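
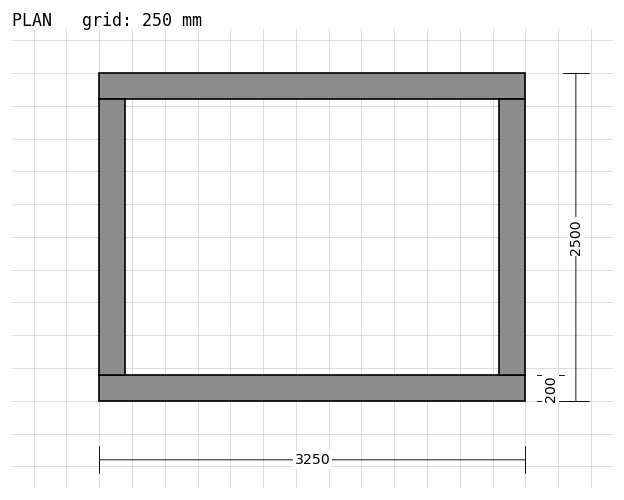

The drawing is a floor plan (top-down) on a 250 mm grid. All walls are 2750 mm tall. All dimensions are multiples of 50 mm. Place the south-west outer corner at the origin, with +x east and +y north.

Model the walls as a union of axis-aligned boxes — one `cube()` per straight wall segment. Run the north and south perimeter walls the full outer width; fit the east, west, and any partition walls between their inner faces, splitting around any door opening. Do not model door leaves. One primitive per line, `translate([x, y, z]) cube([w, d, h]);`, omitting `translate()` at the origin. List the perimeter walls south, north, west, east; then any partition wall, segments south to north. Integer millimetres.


cube([3250, 200, 2750]);
translate([0, 2300, 0]) cube([3250, 200, 2750]);
translate([0, 200, 0]) cube([200, 2100, 2750]);
translate([3050, 200, 0]) cube([200, 2100, 2750]);


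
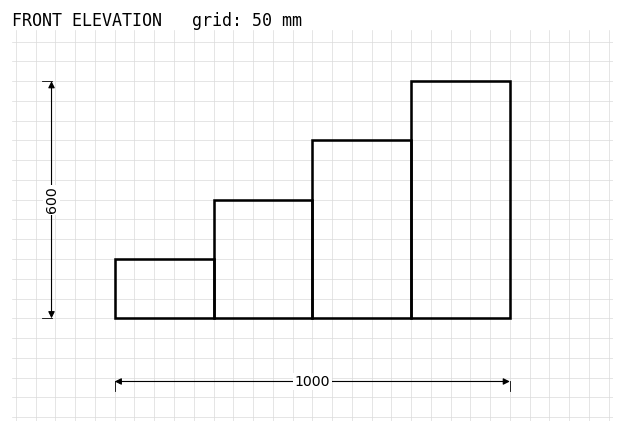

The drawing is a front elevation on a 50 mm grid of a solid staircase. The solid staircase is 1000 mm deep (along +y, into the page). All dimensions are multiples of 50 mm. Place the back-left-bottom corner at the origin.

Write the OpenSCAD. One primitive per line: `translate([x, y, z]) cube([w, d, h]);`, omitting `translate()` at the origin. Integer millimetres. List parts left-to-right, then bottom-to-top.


cube([250, 1000, 150]);
translate([250, 0, 0]) cube([250, 1000, 300]);
translate([500, 0, 0]) cube([250, 1000, 450]);
translate([750, 0, 0]) cube([250, 1000, 600]);


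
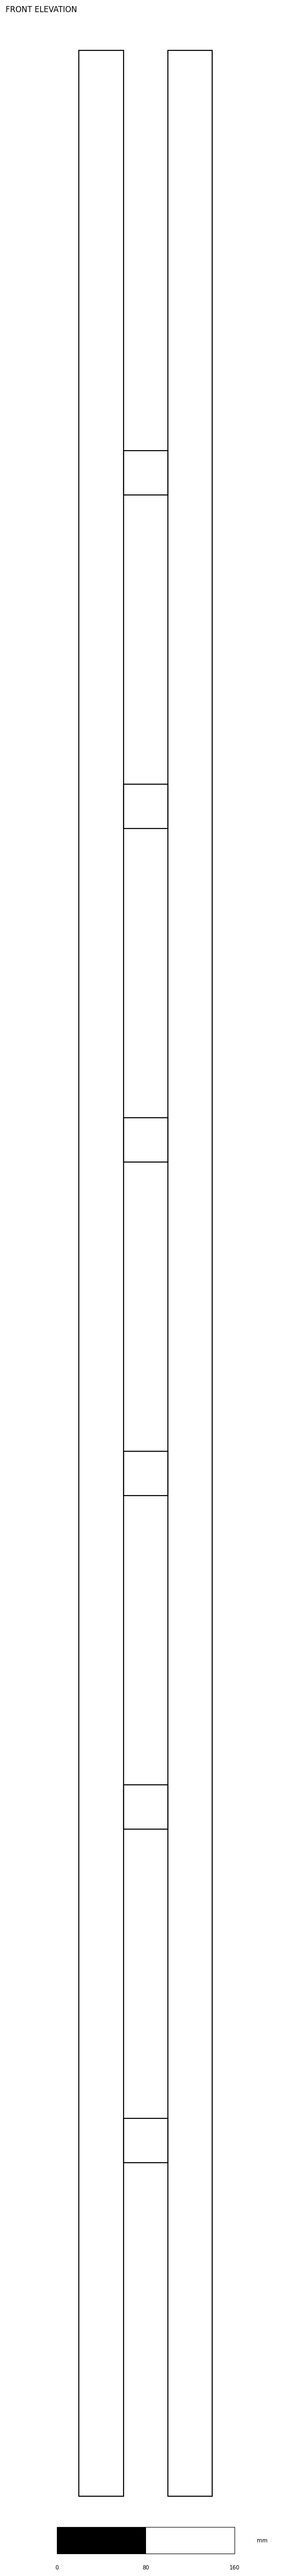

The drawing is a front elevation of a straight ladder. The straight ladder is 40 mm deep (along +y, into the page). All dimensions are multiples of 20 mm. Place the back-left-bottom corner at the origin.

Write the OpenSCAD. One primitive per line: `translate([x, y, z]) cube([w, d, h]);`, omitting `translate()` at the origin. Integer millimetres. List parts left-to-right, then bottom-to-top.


cube([40, 40, 2200]);
translate([40, 0, 300]) cube([40, 40, 40]);
translate([40, 0, 600]) cube([40, 40, 40]);
translate([40, 0, 900]) cube([40, 40, 40]);
translate([40, 0, 1200]) cube([40, 40, 40]);
translate([40, 0, 1500]) cube([40, 40, 40]);
translate([40, 0, 1800]) cube([40, 40, 40]);
translate([80, 0, 0]) cube([40, 40, 2200]);


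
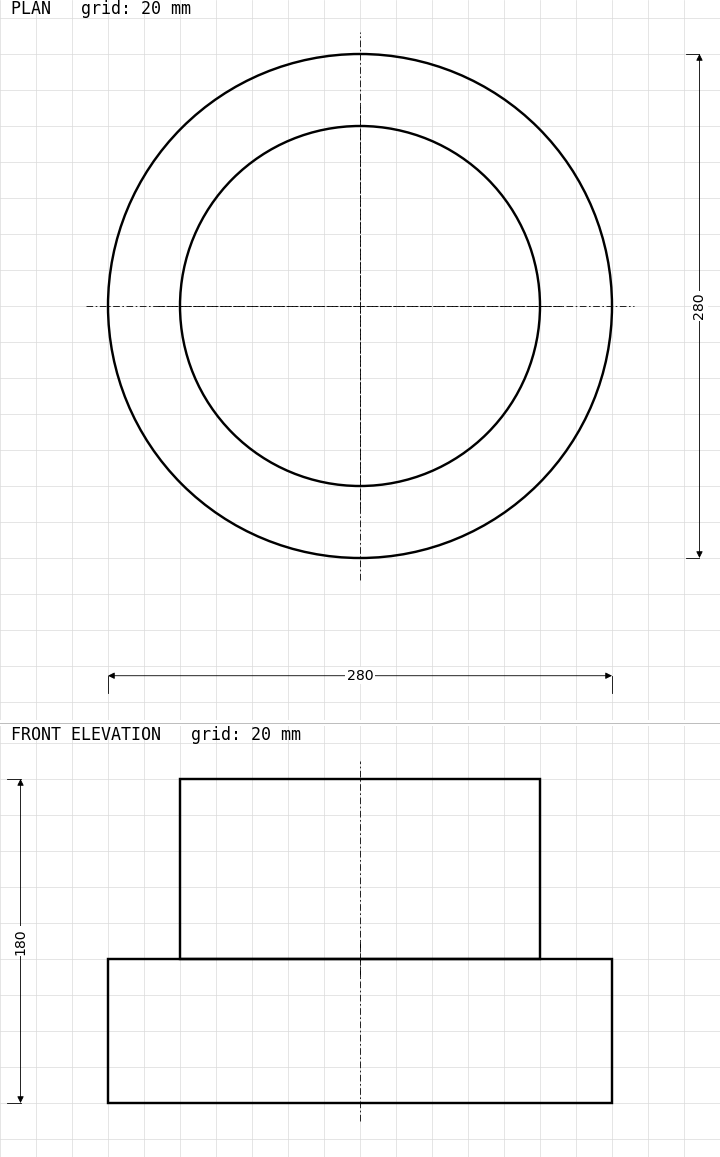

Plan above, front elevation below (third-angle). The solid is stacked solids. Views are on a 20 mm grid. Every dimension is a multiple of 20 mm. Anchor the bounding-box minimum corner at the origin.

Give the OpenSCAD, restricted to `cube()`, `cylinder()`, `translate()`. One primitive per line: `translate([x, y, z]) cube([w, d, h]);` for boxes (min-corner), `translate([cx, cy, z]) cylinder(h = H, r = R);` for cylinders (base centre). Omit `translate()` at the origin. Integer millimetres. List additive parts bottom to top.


translate([140, 140, 0]) cylinder(h = 80, r = 140);
translate([140, 140, 80]) cylinder(h = 100, r = 100);


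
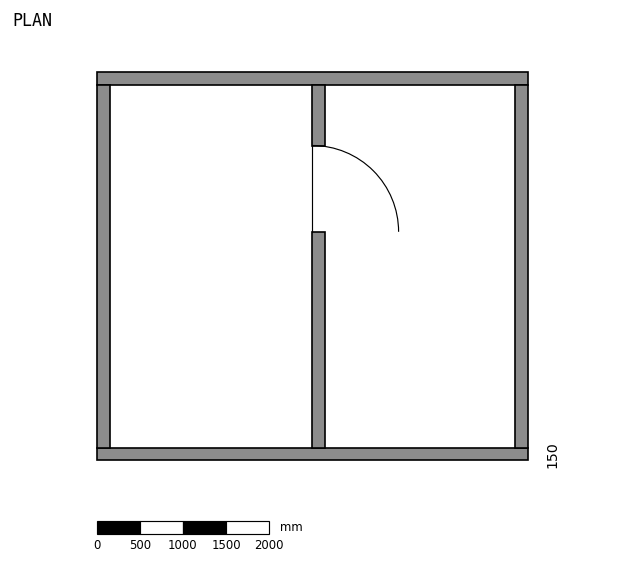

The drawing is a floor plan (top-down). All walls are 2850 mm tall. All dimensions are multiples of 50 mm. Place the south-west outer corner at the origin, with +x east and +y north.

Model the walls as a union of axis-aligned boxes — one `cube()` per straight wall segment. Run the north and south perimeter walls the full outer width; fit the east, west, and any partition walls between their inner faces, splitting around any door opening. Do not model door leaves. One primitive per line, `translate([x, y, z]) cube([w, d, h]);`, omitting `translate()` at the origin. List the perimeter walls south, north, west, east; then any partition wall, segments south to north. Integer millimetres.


cube([5000, 150, 2850]);
translate([0, 4350, 0]) cube([5000, 150, 2850]);
translate([0, 150, 0]) cube([150, 4200, 2850]);
translate([4850, 150, 0]) cube([150, 4200, 2850]);
translate([2500, 150, 0]) cube([150, 2500, 2850]);
translate([2500, 3650, 0]) cube([150, 700, 2850]);


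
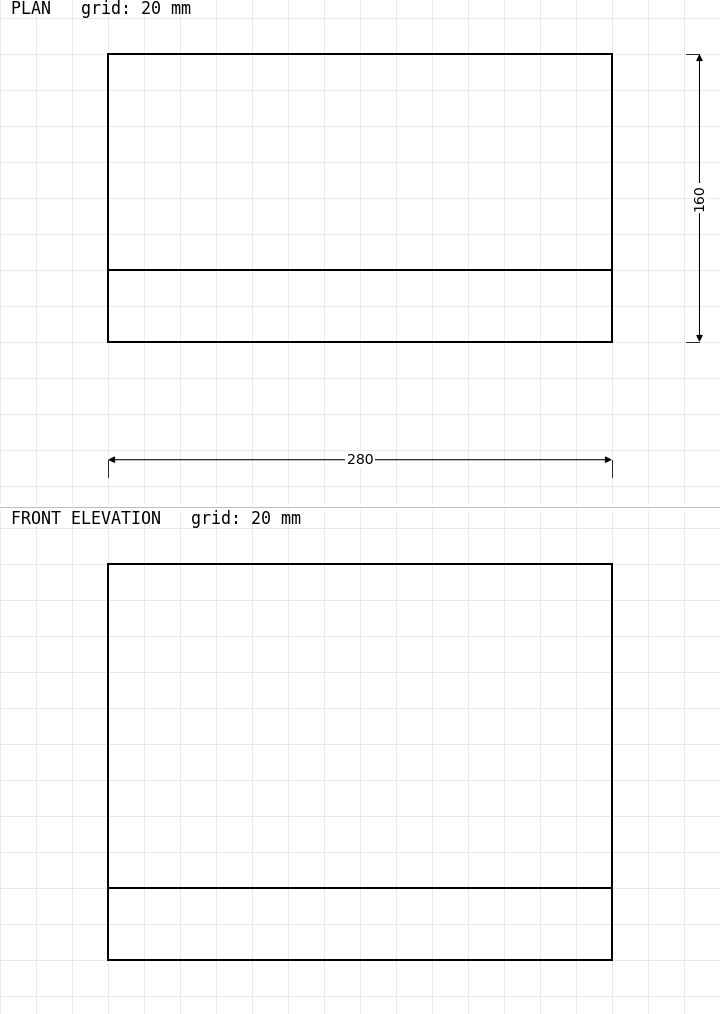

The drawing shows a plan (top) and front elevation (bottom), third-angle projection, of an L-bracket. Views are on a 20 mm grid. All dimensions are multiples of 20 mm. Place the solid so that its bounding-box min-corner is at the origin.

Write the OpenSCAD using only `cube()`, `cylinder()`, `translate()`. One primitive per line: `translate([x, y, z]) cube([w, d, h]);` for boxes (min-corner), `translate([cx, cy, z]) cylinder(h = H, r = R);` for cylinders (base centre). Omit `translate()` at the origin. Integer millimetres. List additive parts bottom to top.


cube([280, 160, 40]);
translate([0, 0, 40]) cube([280, 40, 180]);


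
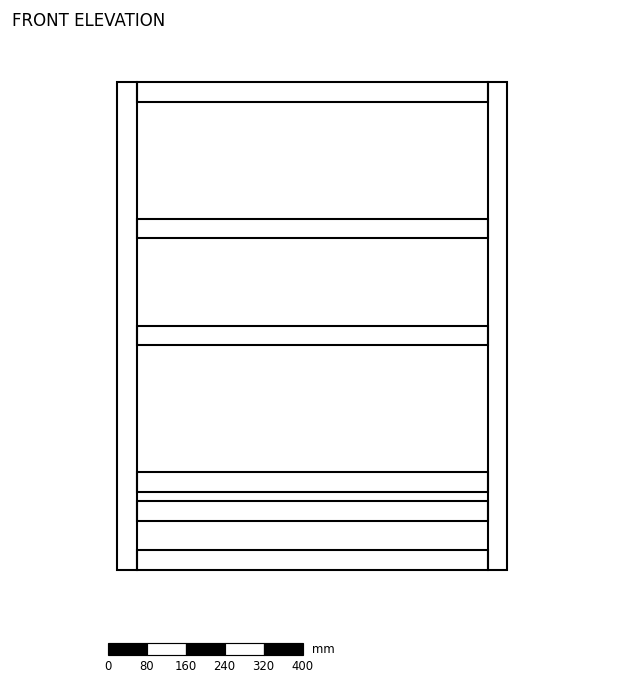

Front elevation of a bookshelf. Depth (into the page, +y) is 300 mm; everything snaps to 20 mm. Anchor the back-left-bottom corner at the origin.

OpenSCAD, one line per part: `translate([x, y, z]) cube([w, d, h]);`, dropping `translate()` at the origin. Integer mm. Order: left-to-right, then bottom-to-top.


cube([40, 300, 1000]);
translate([40, 0, 0]) cube([720, 300, 40]);
translate([40, 0, 100]) cube([720, 300, 40]);
translate([40, 0, 160]) cube([720, 300, 40]);
translate([40, 0, 460]) cube([720, 300, 40]);
translate([40, 0, 680]) cube([720, 300, 40]);
translate([40, 0, 960]) cube([720, 300, 40]);
translate([760, 0, 0]) cube([40, 300, 1000]);


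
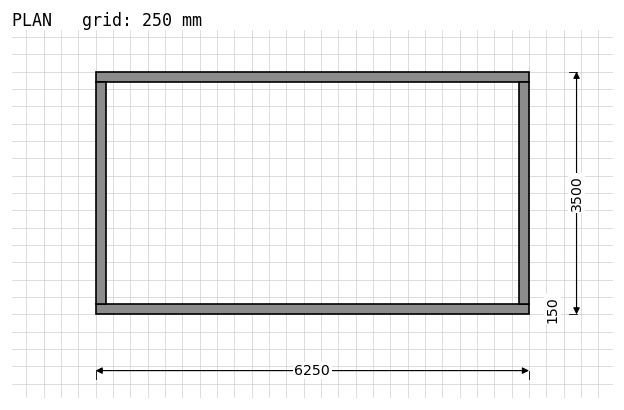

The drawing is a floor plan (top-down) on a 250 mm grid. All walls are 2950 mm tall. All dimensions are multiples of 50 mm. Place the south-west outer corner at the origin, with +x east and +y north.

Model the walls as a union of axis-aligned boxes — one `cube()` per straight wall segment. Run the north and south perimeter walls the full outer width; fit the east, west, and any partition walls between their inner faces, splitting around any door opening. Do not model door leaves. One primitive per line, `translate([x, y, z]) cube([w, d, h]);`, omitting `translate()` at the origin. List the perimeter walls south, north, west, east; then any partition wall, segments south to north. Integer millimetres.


cube([6250, 150, 2950]);
translate([0, 3350, 0]) cube([6250, 150, 2950]);
translate([0, 150, 0]) cube([150, 3200, 2950]);
translate([6100, 150, 0]) cube([150, 3200, 2950]);


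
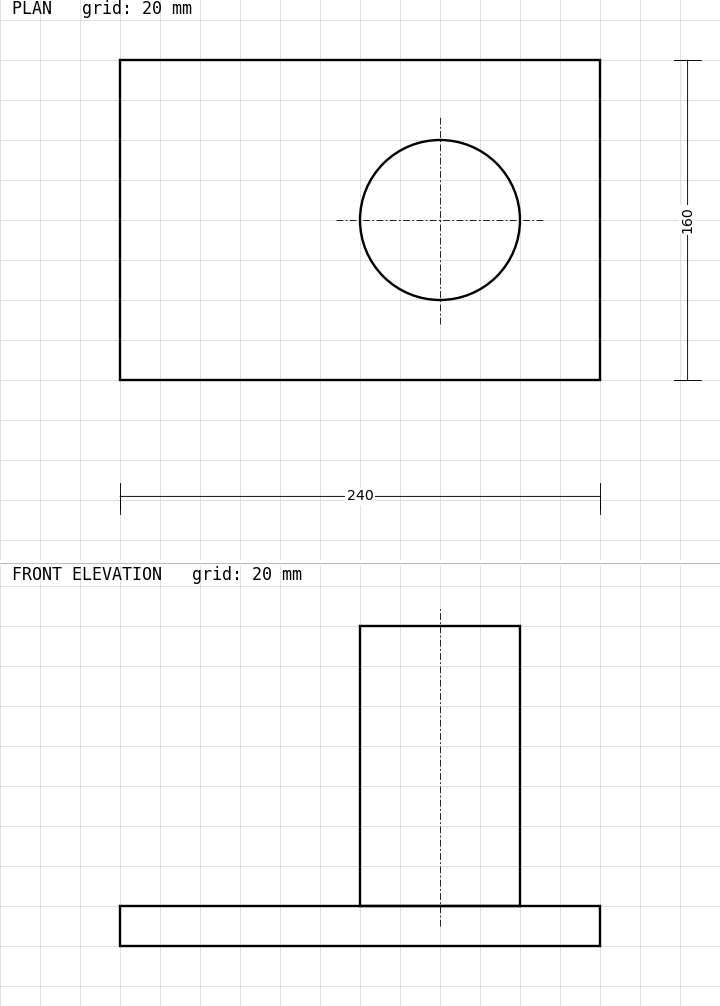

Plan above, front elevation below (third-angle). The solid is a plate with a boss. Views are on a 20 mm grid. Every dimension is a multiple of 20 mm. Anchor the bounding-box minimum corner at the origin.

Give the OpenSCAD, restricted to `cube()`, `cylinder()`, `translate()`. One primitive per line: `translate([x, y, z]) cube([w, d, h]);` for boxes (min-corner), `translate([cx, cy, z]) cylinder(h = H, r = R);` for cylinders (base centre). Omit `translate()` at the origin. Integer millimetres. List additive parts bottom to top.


cube([240, 160, 20]);
translate([160, 80, 20]) cylinder(h = 140, r = 40);


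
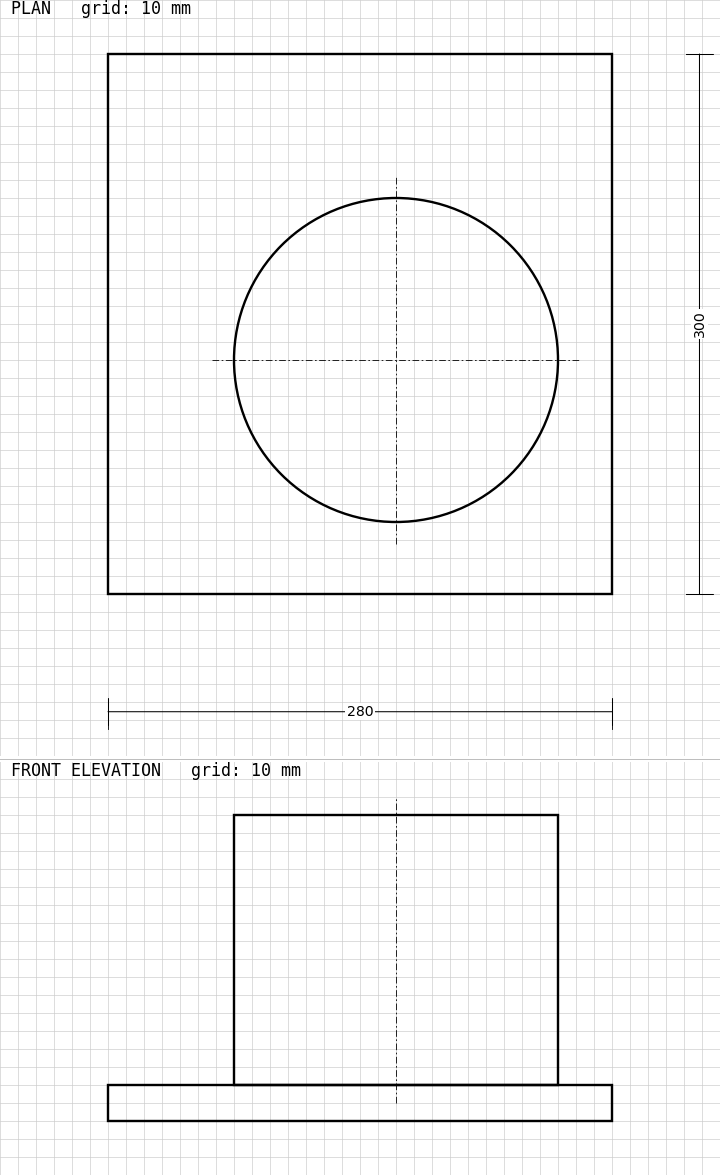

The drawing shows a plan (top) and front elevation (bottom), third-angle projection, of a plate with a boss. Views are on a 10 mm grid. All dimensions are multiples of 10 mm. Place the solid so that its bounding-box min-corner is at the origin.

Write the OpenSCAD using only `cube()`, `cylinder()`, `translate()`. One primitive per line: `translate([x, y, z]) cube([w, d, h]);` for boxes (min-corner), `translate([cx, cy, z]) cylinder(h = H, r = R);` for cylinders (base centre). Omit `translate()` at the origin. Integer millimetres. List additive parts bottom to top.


cube([280, 300, 20]);
translate([160, 130, 20]) cylinder(h = 150, r = 90);


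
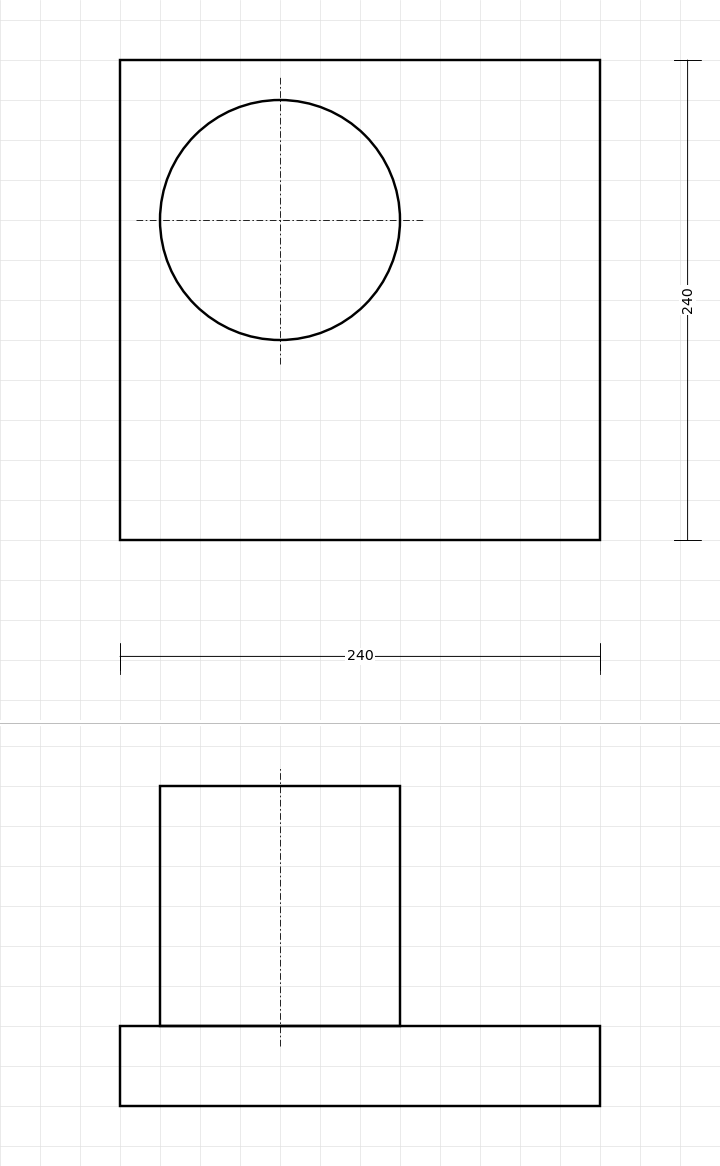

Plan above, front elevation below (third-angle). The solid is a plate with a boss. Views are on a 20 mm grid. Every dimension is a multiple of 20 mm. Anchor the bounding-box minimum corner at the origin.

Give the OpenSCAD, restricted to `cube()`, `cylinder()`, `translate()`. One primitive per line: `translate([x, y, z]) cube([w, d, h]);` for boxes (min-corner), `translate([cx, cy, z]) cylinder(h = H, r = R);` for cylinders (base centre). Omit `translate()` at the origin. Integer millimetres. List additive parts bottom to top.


cube([240, 240, 40]);
translate([80, 160, 40]) cylinder(h = 120, r = 60);


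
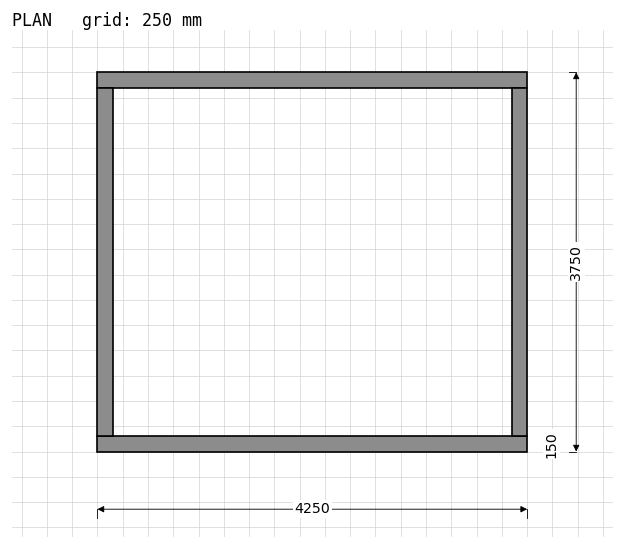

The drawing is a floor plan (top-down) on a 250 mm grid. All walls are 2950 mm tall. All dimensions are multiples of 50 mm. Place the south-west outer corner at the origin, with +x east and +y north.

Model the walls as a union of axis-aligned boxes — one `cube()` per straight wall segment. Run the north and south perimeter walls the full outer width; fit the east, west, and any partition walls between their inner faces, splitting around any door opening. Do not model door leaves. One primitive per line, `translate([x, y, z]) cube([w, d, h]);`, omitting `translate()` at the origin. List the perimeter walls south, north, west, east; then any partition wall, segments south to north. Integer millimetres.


cube([4250, 150, 2950]);
translate([0, 3600, 0]) cube([4250, 150, 2950]);
translate([0, 150, 0]) cube([150, 3450, 2950]);
translate([4100, 150, 0]) cube([150, 3450, 2950]);


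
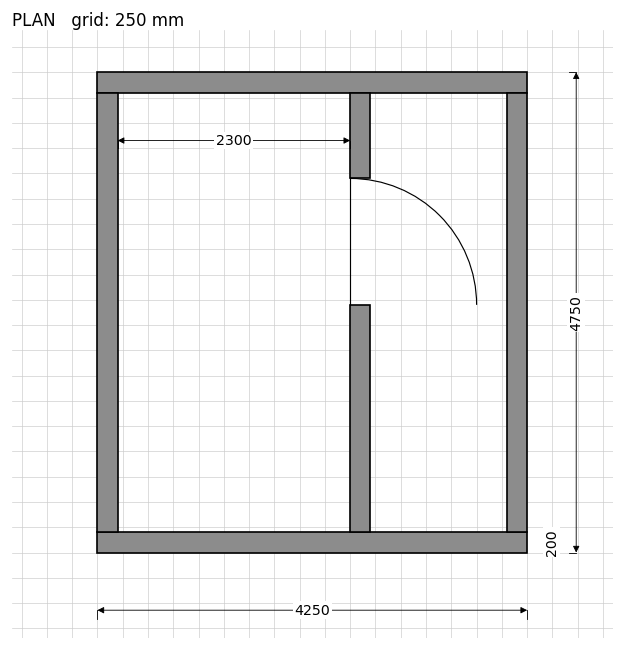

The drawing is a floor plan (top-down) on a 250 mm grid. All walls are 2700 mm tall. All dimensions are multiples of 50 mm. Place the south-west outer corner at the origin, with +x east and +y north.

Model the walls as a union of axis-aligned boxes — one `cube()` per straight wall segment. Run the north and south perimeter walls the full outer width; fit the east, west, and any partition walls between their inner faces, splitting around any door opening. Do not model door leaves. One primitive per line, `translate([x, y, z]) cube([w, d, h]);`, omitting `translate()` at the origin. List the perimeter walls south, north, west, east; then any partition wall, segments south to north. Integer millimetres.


cube([4250, 200, 2700]);
translate([0, 4550, 0]) cube([4250, 200, 2700]);
translate([0, 200, 0]) cube([200, 4350, 2700]);
translate([4050, 200, 0]) cube([200, 4350, 2700]);
translate([2500, 200, 0]) cube([200, 2250, 2700]);
translate([2500, 3700, 0]) cube([200, 850, 2700]);


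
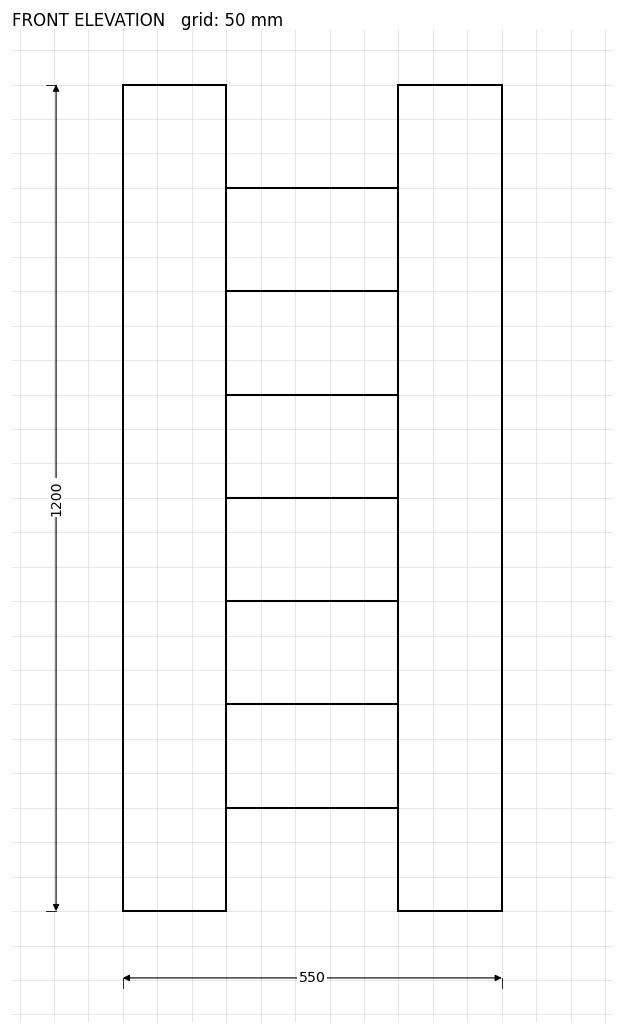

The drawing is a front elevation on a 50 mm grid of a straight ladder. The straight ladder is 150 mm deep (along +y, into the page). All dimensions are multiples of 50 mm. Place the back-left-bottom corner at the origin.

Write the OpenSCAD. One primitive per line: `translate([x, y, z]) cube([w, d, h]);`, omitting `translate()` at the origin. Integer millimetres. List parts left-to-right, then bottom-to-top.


cube([150, 150, 1200]);
translate([150, 0, 150]) cube([250, 150, 150]);
translate([150, 0, 300]) cube([250, 150, 150]);
translate([150, 0, 450]) cube([250, 150, 150]);
translate([150, 0, 600]) cube([250, 150, 150]);
translate([150, 0, 750]) cube([250, 150, 150]);
translate([150, 0, 900]) cube([250, 150, 150]);
translate([400, 0, 0]) cube([150, 150, 1200]);


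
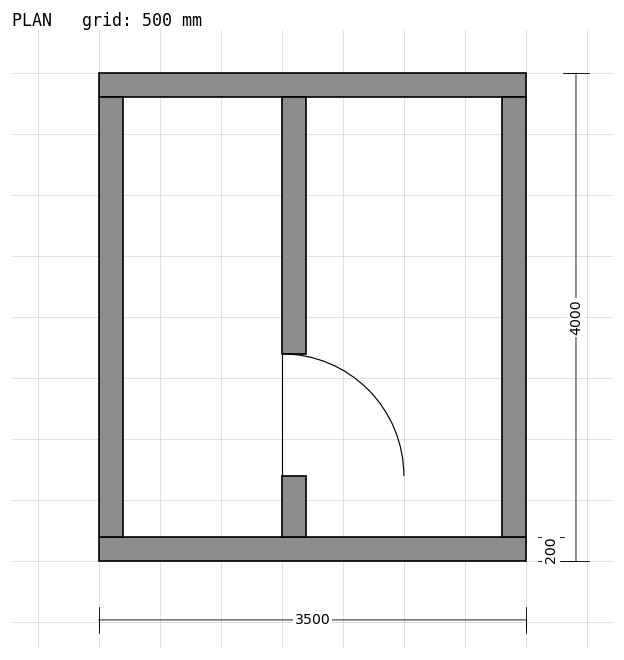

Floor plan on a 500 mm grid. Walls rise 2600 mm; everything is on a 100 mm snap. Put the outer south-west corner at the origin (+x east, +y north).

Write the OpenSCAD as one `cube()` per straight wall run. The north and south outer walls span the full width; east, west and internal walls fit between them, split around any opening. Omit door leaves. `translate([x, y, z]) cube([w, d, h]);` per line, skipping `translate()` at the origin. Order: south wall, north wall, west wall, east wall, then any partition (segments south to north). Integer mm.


cube([3500, 200, 2600]);
translate([0, 3800, 0]) cube([3500, 200, 2600]);
translate([0, 200, 0]) cube([200, 3600, 2600]);
translate([3300, 200, 0]) cube([200, 3600, 2600]);
translate([1500, 200, 0]) cube([200, 500, 2600]);
translate([1500, 1700, 0]) cube([200, 2100, 2600]);


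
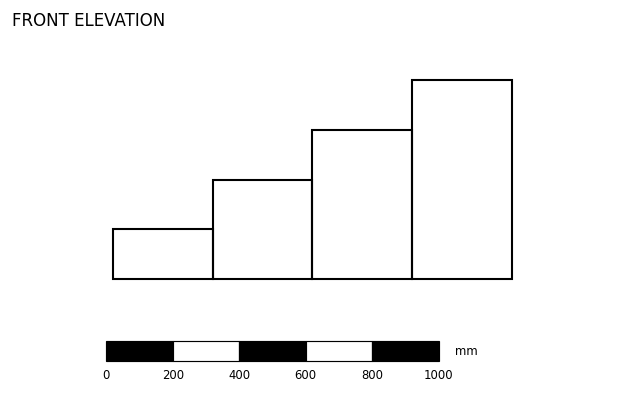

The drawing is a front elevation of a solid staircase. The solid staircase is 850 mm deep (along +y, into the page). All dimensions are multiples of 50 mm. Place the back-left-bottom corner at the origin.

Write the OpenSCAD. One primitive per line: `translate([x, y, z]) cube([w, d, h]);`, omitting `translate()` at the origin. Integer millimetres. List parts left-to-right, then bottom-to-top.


cube([300, 850, 150]);
translate([300, 0, 0]) cube([300, 850, 300]);
translate([600, 0, 0]) cube([300, 850, 450]);
translate([900, 0, 0]) cube([300, 850, 600]);


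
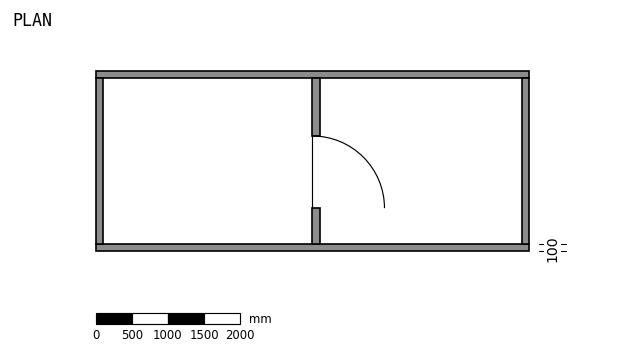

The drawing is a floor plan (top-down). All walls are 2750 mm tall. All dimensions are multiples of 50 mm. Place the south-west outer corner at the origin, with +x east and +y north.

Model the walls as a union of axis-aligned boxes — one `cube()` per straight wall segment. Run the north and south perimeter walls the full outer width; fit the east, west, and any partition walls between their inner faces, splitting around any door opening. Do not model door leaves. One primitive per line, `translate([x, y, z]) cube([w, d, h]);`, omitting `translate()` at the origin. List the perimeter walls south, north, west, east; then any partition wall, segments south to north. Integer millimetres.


cube([6000, 100, 2750]);
translate([0, 2400, 0]) cube([6000, 100, 2750]);
translate([0, 100, 0]) cube([100, 2300, 2750]);
translate([5900, 100, 0]) cube([100, 2300, 2750]);
translate([3000, 100, 0]) cube([100, 500, 2750]);
translate([3000, 1600, 0]) cube([100, 800, 2750]);


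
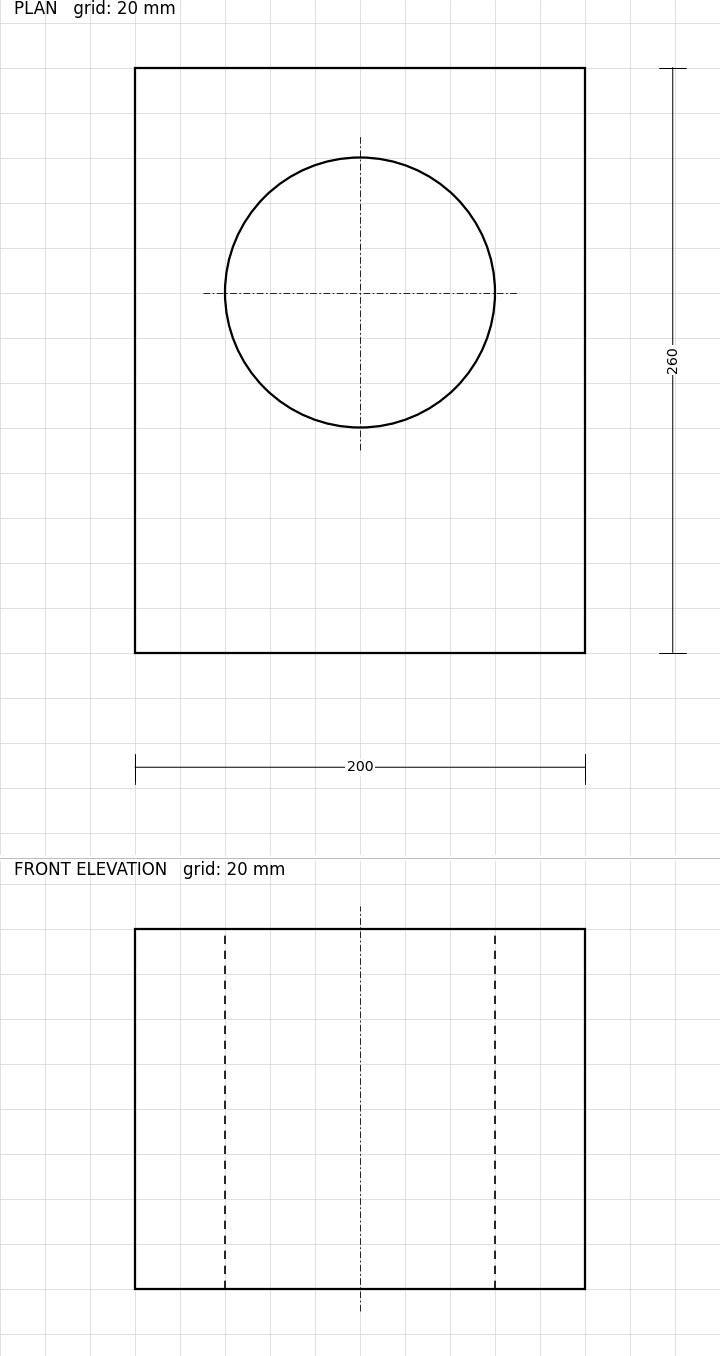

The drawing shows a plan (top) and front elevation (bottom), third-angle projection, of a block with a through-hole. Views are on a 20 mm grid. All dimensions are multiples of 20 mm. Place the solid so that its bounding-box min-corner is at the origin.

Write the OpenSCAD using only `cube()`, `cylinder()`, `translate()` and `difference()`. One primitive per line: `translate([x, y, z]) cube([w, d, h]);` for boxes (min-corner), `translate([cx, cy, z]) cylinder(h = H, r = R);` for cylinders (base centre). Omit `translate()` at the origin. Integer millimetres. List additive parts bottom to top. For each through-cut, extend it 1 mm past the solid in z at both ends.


difference() {
  cube([200, 260, 160]);
  translate([100, 160, -1]) cylinder(h = 162, r = 60);
}


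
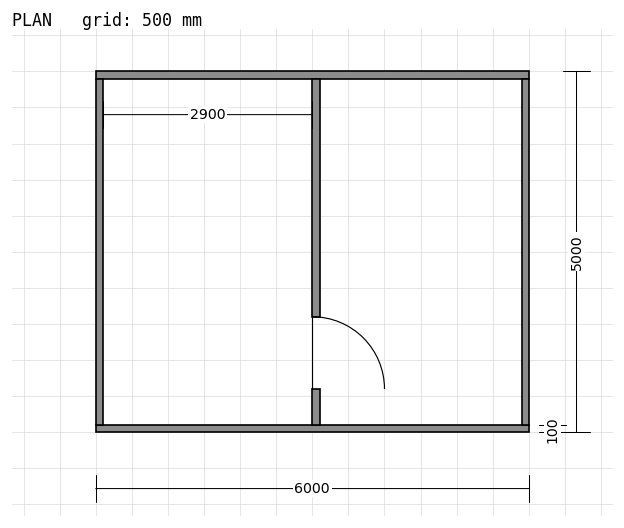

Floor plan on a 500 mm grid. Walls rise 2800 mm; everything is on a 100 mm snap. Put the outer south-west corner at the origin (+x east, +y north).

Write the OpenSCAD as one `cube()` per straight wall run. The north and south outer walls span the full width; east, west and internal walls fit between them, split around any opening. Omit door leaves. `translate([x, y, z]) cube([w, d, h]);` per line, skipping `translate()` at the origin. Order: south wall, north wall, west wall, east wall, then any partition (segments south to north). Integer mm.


cube([6000, 100, 2800]);
translate([0, 4900, 0]) cube([6000, 100, 2800]);
translate([0, 100, 0]) cube([100, 4800, 2800]);
translate([5900, 100, 0]) cube([100, 4800, 2800]);
translate([3000, 100, 0]) cube([100, 500, 2800]);
translate([3000, 1600, 0]) cube([100, 3300, 2800]);


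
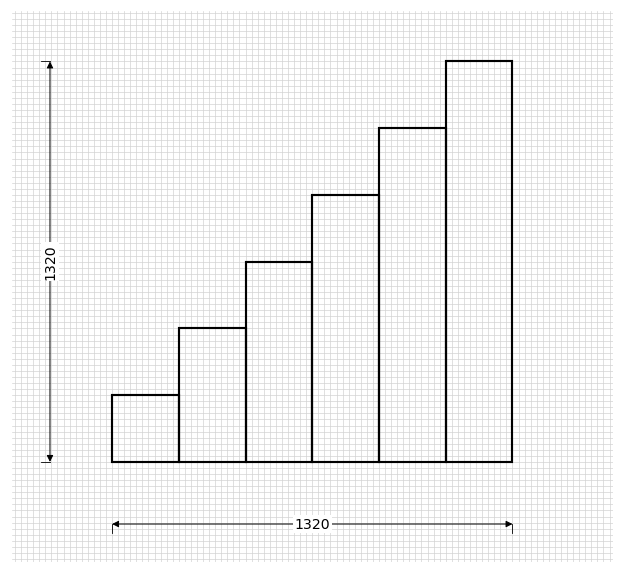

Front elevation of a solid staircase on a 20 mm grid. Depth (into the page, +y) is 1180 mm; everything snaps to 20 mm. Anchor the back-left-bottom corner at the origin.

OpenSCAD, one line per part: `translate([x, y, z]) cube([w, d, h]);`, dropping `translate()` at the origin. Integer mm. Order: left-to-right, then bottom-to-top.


cube([220, 1180, 220]);
translate([220, 0, 0]) cube([220, 1180, 440]);
translate([440, 0, 0]) cube([220, 1180, 660]);
translate([660, 0, 0]) cube([220, 1180, 880]);
translate([880, 0, 0]) cube([220, 1180, 1100]);
translate([1100, 0, 0]) cube([220, 1180, 1320]);


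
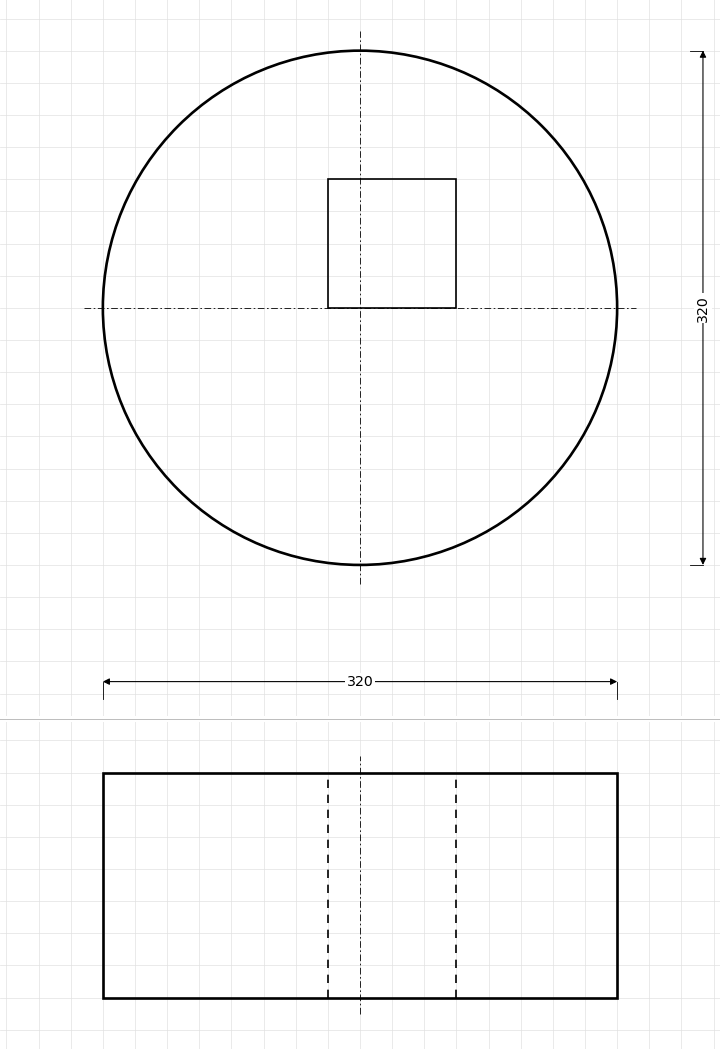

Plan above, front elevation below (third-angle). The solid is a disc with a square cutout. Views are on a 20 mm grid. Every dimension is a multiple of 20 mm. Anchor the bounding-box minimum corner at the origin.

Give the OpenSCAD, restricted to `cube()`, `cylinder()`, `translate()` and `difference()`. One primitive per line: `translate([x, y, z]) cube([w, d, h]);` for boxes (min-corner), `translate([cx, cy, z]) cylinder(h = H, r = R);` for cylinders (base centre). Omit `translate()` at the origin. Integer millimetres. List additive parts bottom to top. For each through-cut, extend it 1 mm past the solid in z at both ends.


difference() {
  translate([160, 160, 0]) cylinder(h = 140, r = 160);
  translate([140, 160, -1]) cube([80, 80, 142]);
}


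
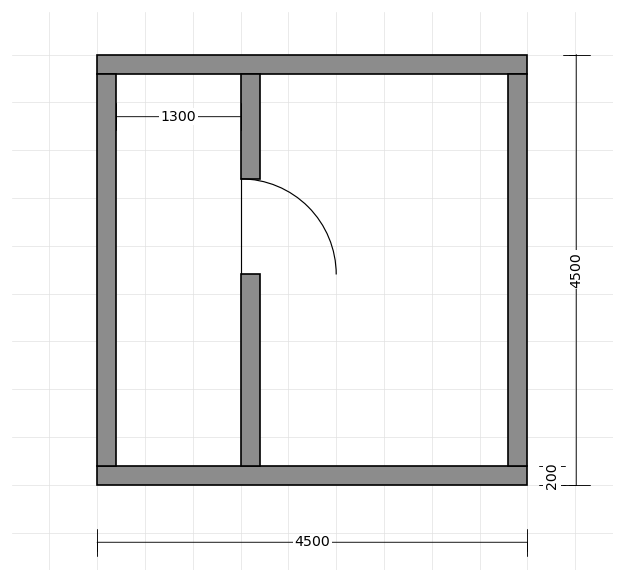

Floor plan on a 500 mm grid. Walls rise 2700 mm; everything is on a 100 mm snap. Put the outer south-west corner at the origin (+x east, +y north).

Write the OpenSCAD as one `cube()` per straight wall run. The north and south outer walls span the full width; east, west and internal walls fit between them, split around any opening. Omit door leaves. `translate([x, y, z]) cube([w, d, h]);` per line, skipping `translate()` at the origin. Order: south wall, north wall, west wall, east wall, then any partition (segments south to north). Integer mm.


cube([4500, 200, 2700]);
translate([0, 4300, 0]) cube([4500, 200, 2700]);
translate([0, 200, 0]) cube([200, 4100, 2700]);
translate([4300, 200, 0]) cube([200, 4100, 2700]);
translate([1500, 200, 0]) cube([200, 2000, 2700]);
translate([1500, 3200, 0]) cube([200, 1100, 2700]);


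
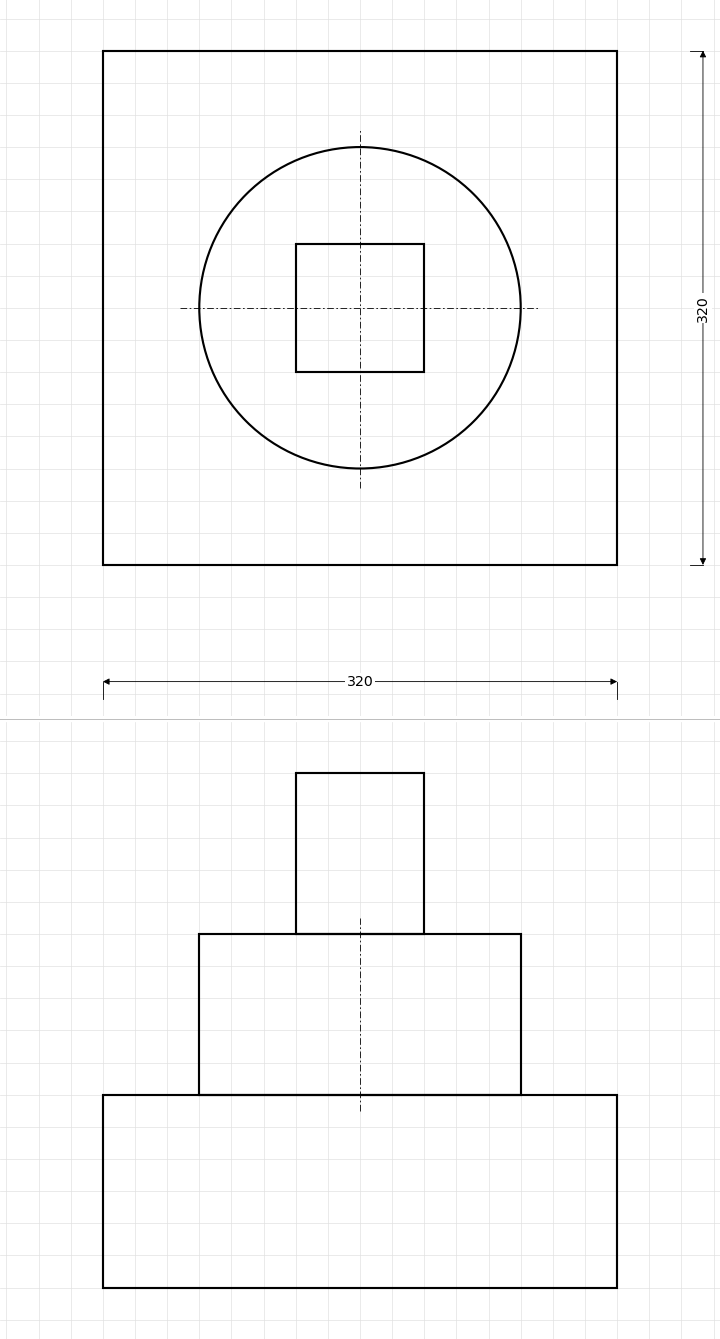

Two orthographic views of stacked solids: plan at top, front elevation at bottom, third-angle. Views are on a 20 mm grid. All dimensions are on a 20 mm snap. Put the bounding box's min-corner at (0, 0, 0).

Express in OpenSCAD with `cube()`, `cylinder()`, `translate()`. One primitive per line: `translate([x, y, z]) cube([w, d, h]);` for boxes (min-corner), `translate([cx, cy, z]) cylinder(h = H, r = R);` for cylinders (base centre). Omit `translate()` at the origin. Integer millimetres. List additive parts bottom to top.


cube([320, 320, 120]);
translate([160, 160, 120]) cylinder(h = 100, r = 100);
translate([120, 120, 220]) cube([80, 80, 100]);


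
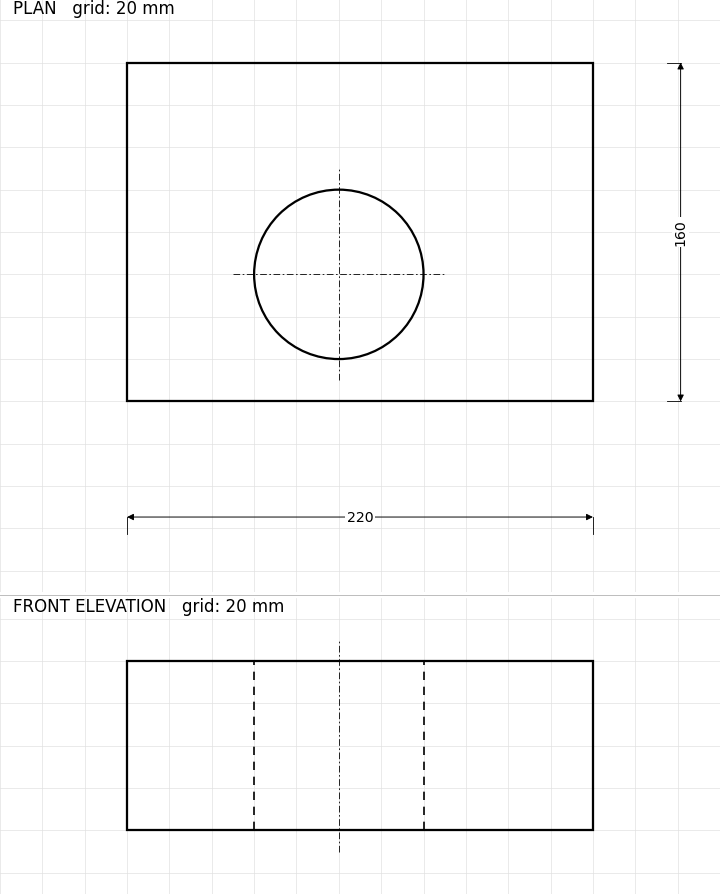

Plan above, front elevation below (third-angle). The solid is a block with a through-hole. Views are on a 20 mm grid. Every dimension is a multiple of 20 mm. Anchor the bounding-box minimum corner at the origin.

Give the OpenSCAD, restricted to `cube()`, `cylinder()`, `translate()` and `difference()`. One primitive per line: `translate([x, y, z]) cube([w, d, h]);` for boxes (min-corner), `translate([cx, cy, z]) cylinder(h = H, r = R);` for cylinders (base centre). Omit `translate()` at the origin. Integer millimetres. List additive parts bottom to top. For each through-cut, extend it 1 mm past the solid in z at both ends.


difference() {
  cube([220, 160, 80]);
  translate([100, 60, -1]) cylinder(h = 82, r = 40);
}


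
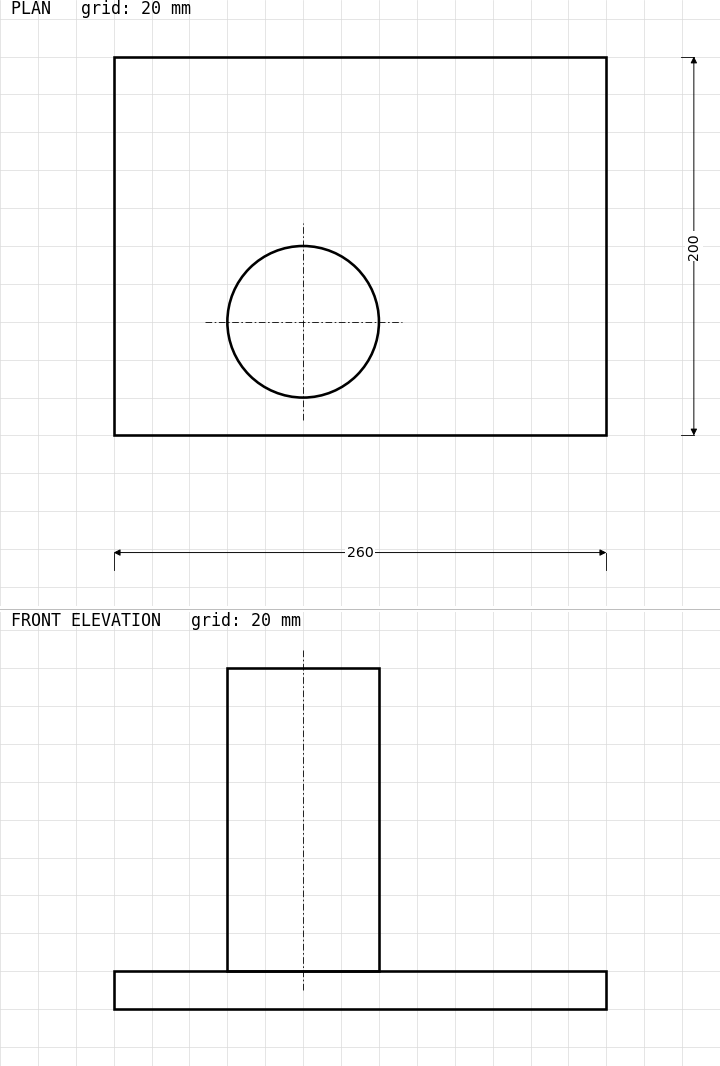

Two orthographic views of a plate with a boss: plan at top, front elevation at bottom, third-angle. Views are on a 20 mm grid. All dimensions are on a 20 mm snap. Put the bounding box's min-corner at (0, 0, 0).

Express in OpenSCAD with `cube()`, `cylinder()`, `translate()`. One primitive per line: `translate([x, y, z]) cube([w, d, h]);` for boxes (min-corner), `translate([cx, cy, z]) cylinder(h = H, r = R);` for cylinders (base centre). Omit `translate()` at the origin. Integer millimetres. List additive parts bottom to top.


cube([260, 200, 20]);
translate([100, 60, 20]) cylinder(h = 160, r = 40);


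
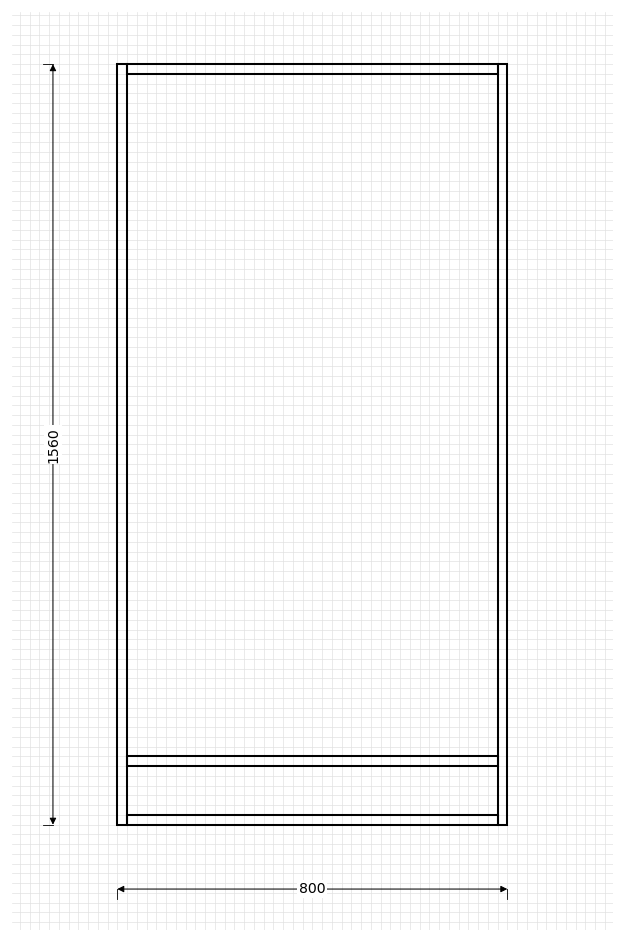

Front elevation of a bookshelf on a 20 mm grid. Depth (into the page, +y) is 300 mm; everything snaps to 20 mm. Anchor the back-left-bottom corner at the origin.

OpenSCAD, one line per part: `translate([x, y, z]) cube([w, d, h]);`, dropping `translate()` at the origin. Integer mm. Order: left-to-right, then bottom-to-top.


cube([20, 300, 1560]);
translate([20, 0, 0]) cube([760, 300, 20]);
translate([20, 0, 120]) cube([760, 300, 20]);
translate([20, 0, 1540]) cube([760, 300, 20]);
translate([780, 0, 0]) cube([20, 300, 1560]);


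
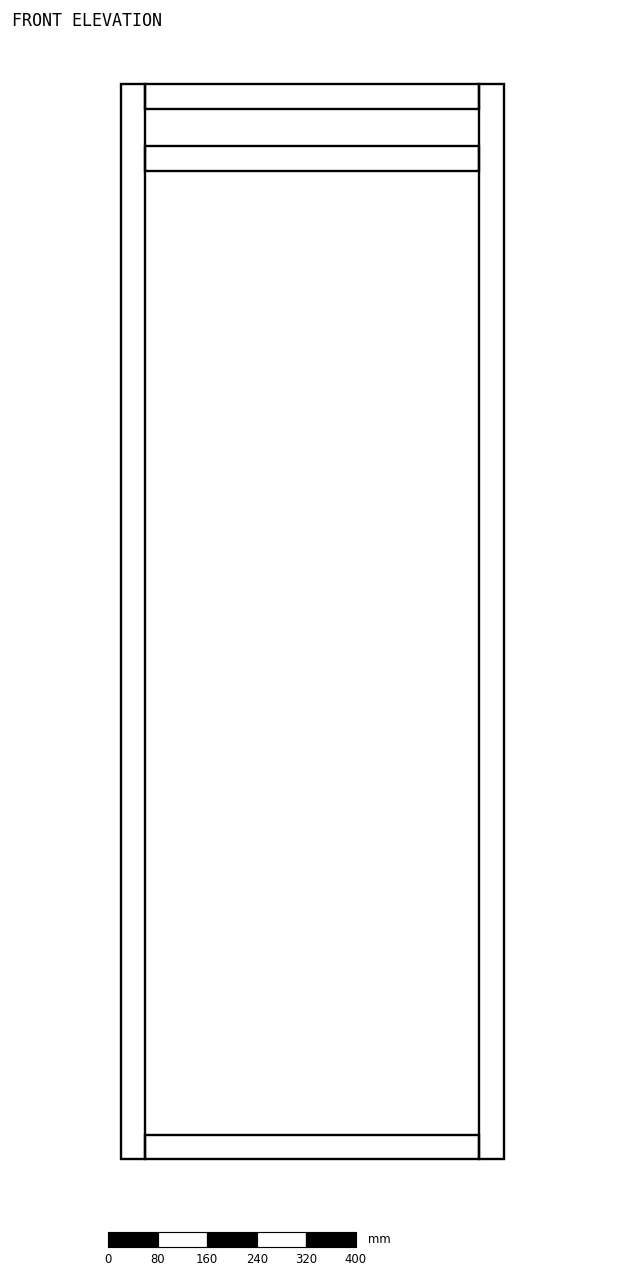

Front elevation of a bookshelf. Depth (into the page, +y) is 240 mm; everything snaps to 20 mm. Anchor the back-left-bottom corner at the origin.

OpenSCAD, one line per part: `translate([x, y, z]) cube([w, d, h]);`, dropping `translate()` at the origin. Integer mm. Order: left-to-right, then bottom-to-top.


cube([40, 240, 1740]);
translate([40, 0, 0]) cube([540, 240, 40]);
translate([40, 0, 1600]) cube([540, 240, 40]);
translate([40, 0, 1700]) cube([540, 240, 40]);
translate([580, 0, 0]) cube([40, 240, 1740]);


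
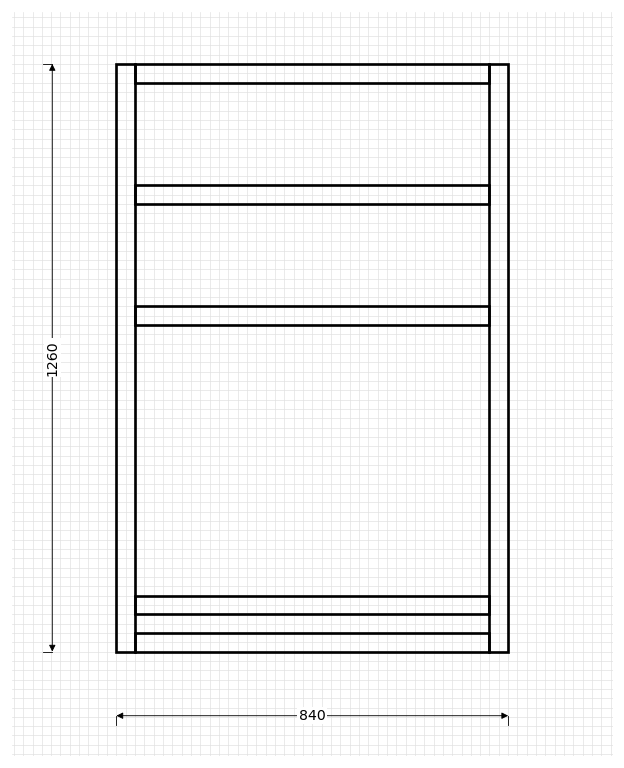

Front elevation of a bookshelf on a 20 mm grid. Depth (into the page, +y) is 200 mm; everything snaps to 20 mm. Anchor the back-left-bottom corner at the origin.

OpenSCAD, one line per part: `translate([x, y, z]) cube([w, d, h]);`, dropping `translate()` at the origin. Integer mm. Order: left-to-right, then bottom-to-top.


cube([40, 200, 1260]);
translate([40, 0, 0]) cube([760, 200, 40]);
translate([40, 0, 80]) cube([760, 200, 40]);
translate([40, 0, 700]) cube([760, 200, 40]);
translate([40, 0, 960]) cube([760, 200, 40]);
translate([40, 0, 1220]) cube([760, 200, 40]);
translate([800, 0, 0]) cube([40, 200, 1260]);


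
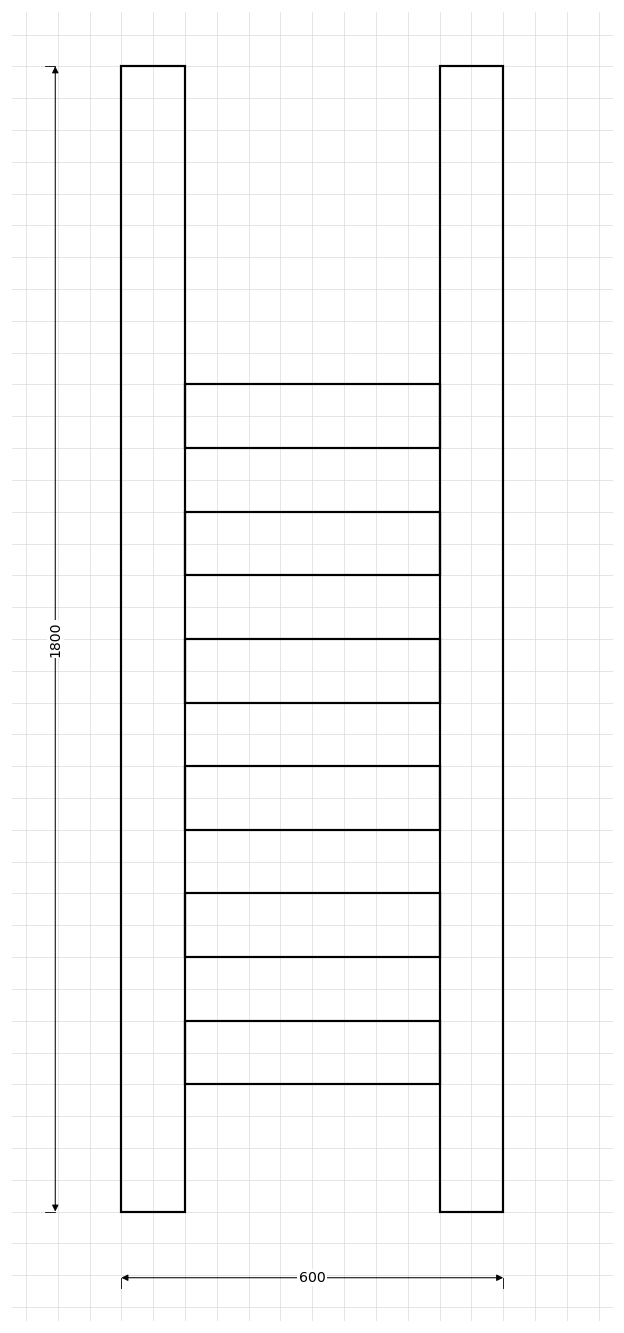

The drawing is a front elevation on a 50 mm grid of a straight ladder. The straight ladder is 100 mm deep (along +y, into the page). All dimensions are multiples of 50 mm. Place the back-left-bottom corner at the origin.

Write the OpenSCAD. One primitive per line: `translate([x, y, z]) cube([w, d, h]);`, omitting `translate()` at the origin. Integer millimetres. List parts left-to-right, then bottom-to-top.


cube([100, 100, 1800]);
translate([100, 0, 200]) cube([400, 100, 100]);
translate([100, 0, 400]) cube([400, 100, 100]);
translate([100, 0, 600]) cube([400, 100, 100]);
translate([100, 0, 800]) cube([400, 100, 100]);
translate([100, 0, 1000]) cube([400, 100, 100]);
translate([100, 0, 1200]) cube([400, 100, 100]);
translate([500, 0, 0]) cube([100, 100, 1800]);


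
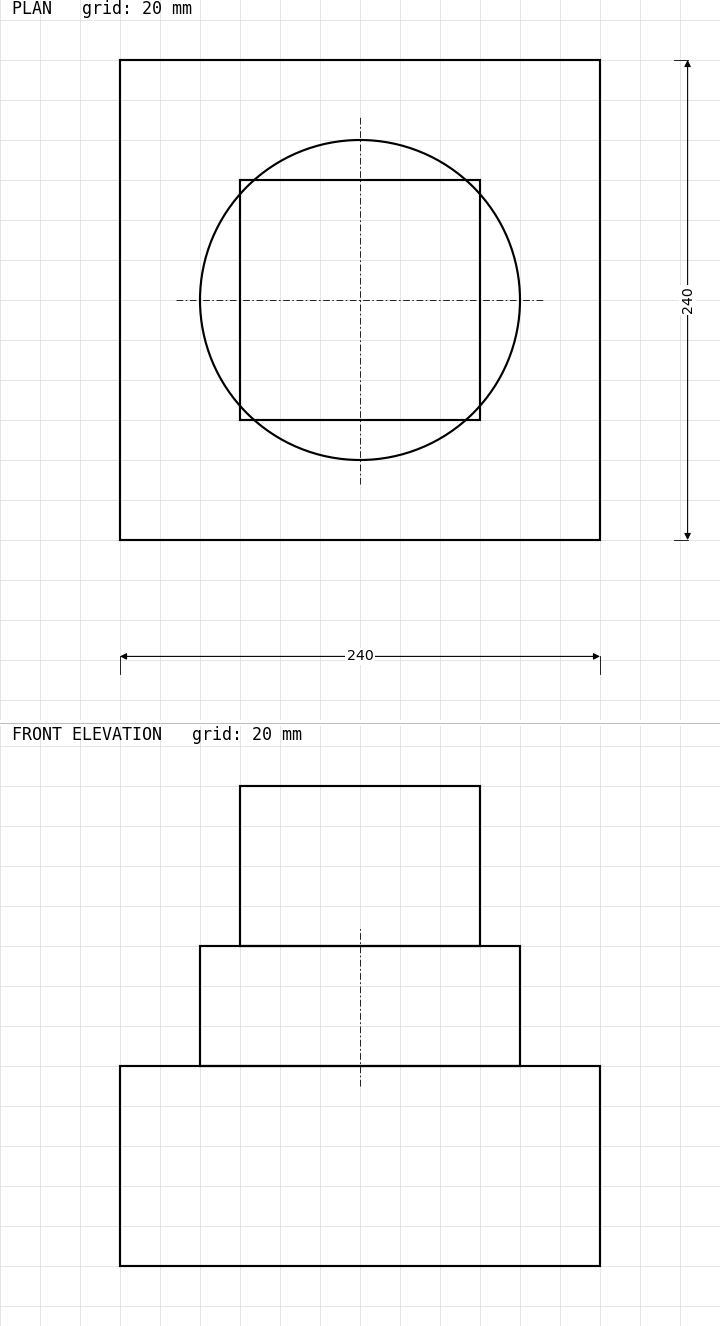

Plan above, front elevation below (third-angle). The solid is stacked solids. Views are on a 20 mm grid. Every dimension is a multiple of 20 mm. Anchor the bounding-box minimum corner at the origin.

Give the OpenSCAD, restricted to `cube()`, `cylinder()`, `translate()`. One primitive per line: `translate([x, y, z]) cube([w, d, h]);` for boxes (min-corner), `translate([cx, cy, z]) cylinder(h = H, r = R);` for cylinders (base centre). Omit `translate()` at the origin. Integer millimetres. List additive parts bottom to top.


cube([240, 240, 100]);
translate([120, 120, 100]) cylinder(h = 60, r = 80);
translate([60, 60, 160]) cube([120, 120, 80]);


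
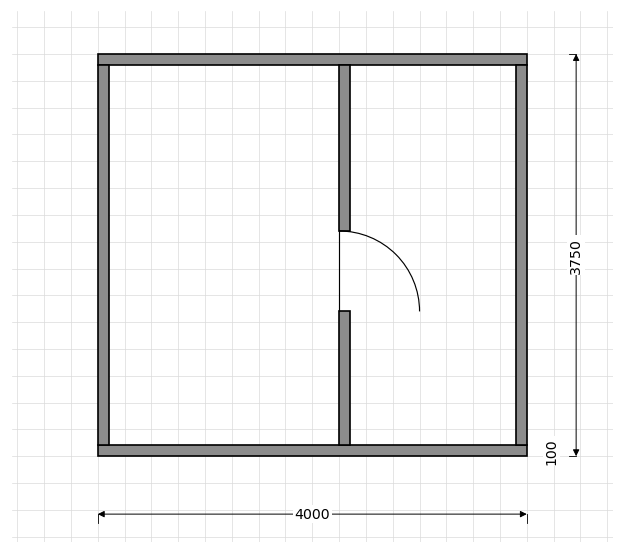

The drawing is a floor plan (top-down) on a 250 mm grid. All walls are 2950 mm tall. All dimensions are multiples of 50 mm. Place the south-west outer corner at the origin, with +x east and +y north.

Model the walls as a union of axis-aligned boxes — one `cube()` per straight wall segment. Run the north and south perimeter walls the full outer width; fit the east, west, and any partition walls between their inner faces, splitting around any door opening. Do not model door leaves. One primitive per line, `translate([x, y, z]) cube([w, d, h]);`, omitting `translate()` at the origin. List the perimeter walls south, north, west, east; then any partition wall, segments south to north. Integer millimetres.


cube([4000, 100, 2950]);
translate([0, 3650, 0]) cube([4000, 100, 2950]);
translate([0, 100, 0]) cube([100, 3550, 2950]);
translate([3900, 100, 0]) cube([100, 3550, 2950]);
translate([2250, 100, 0]) cube([100, 1250, 2950]);
translate([2250, 2100, 0]) cube([100, 1550, 2950]);


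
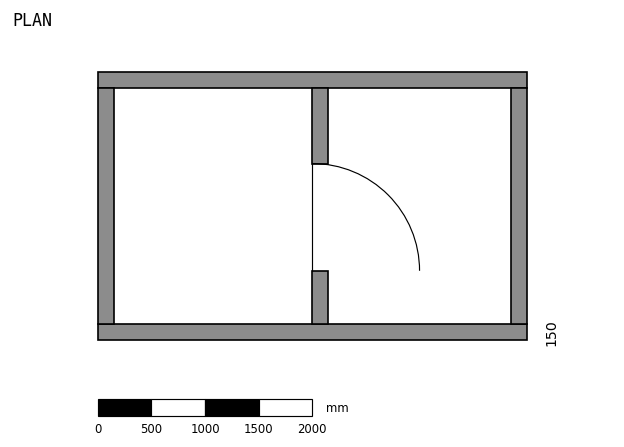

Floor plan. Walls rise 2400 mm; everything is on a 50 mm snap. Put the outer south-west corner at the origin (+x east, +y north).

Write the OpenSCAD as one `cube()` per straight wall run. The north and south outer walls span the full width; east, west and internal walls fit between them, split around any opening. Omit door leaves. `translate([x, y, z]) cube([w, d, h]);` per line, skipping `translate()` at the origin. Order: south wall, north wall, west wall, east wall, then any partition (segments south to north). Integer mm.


cube([4000, 150, 2400]);
translate([0, 2350, 0]) cube([4000, 150, 2400]);
translate([0, 150, 0]) cube([150, 2200, 2400]);
translate([3850, 150, 0]) cube([150, 2200, 2400]);
translate([2000, 150, 0]) cube([150, 500, 2400]);
translate([2000, 1650, 0]) cube([150, 700, 2400]);


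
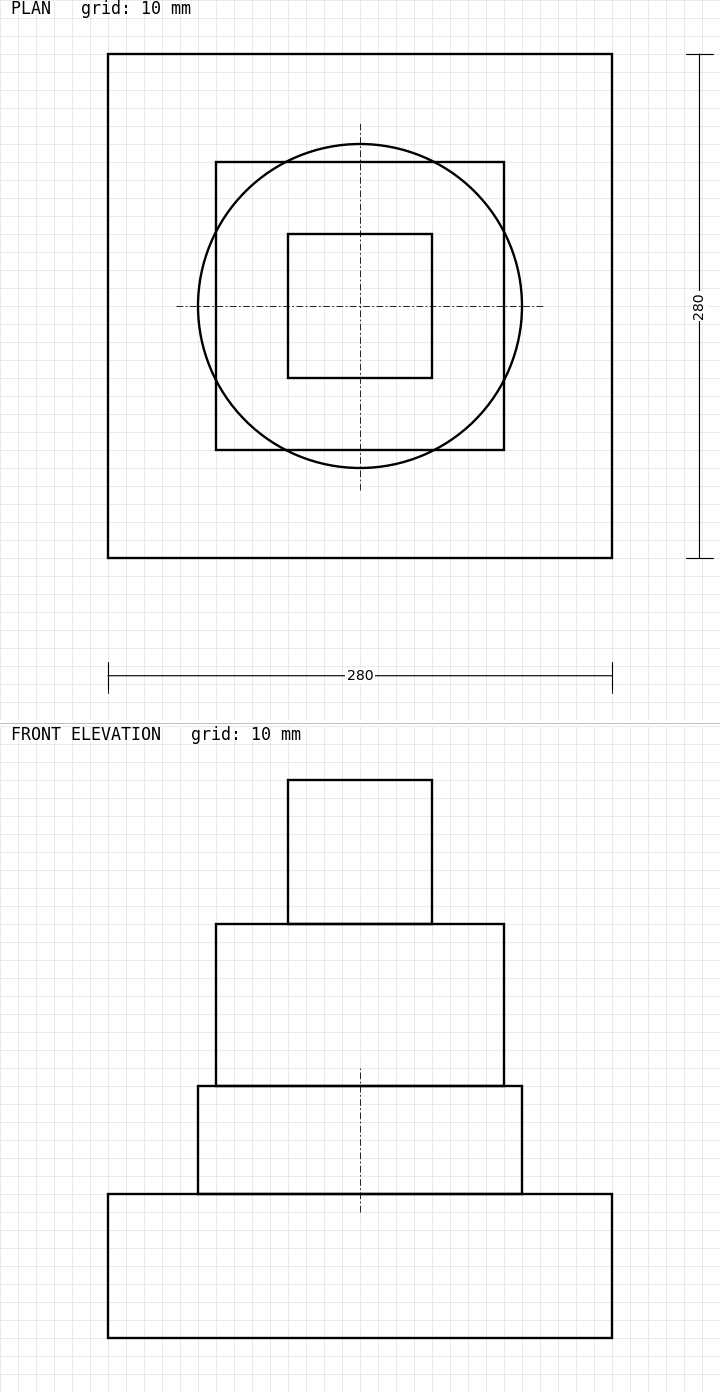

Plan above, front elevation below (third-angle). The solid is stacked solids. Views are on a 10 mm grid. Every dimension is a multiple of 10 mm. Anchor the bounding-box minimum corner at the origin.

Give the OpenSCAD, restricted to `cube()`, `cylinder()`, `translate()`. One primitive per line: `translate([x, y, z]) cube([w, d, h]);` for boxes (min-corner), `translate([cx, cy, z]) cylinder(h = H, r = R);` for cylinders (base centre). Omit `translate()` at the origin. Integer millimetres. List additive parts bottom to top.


cube([280, 280, 80]);
translate([140, 140, 80]) cylinder(h = 60, r = 90);
translate([60, 60, 140]) cube([160, 160, 90]);
translate([100, 100, 230]) cube([80, 80, 80]);


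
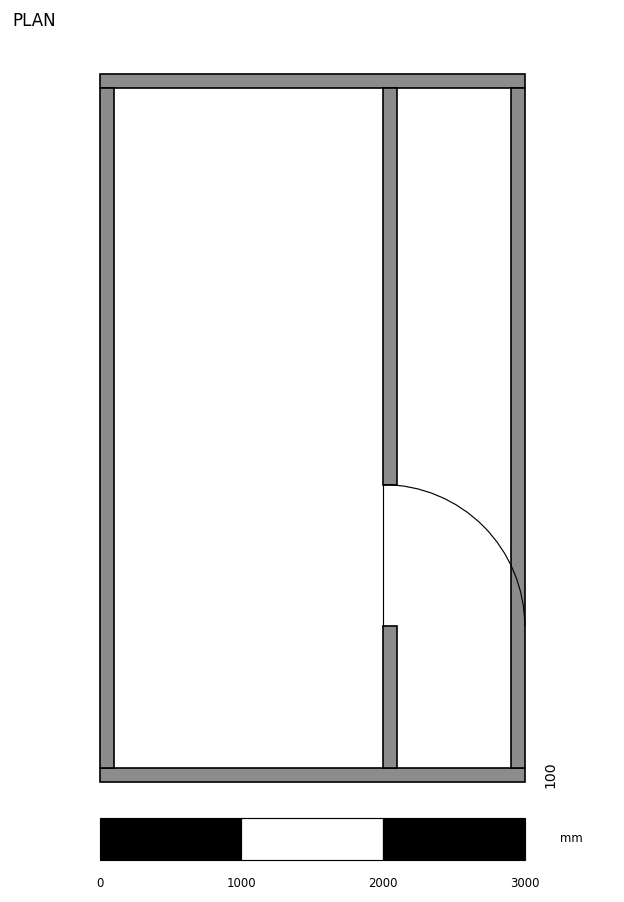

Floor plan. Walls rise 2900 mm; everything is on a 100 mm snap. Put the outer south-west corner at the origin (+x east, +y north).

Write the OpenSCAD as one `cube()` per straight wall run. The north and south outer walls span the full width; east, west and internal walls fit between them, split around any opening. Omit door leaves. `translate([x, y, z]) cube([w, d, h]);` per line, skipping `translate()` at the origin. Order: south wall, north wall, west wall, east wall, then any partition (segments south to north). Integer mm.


cube([3000, 100, 2900]);
translate([0, 4900, 0]) cube([3000, 100, 2900]);
translate([0, 100, 0]) cube([100, 4800, 2900]);
translate([2900, 100, 0]) cube([100, 4800, 2900]);
translate([2000, 100, 0]) cube([100, 1000, 2900]);
translate([2000, 2100, 0]) cube([100, 2800, 2900]);


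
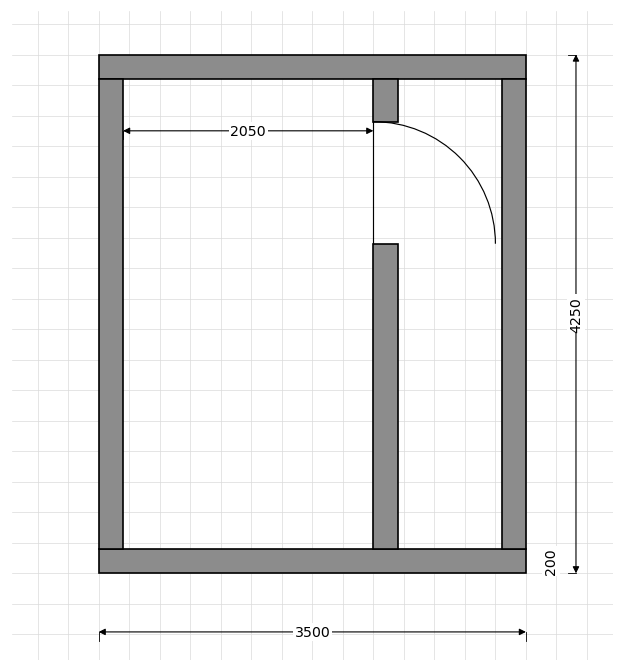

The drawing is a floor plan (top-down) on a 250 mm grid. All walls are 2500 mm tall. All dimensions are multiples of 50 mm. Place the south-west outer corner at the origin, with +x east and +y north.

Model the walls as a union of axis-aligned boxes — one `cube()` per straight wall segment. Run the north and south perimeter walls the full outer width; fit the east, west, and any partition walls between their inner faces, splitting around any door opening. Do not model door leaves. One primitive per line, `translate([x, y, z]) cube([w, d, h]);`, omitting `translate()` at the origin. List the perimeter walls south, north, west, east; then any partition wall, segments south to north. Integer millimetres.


cube([3500, 200, 2500]);
translate([0, 4050, 0]) cube([3500, 200, 2500]);
translate([0, 200, 0]) cube([200, 3850, 2500]);
translate([3300, 200, 0]) cube([200, 3850, 2500]);
translate([2250, 200, 0]) cube([200, 2500, 2500]);
translate([2250, 3700, 0]) cube([200, 350, 2500]);


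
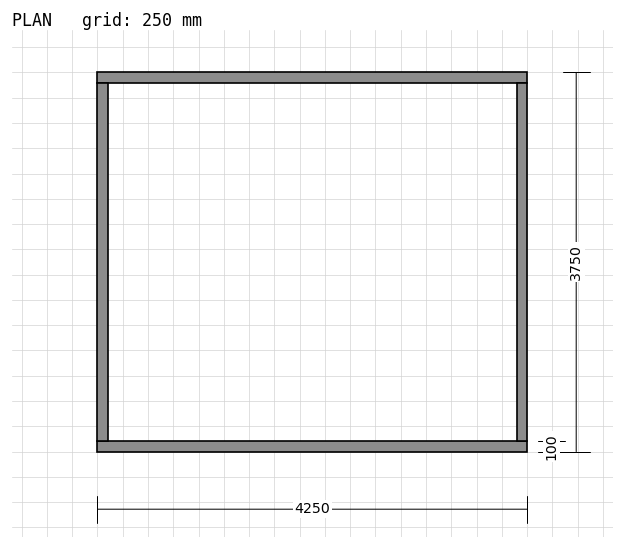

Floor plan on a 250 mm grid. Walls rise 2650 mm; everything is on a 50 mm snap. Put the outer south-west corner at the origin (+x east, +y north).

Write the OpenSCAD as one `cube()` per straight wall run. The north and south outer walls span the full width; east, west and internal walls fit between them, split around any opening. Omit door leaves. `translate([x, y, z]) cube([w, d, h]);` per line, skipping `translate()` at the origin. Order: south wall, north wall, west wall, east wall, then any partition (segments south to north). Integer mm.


cube([4250, 100, 2650]);
translate([0, 3650, 0]) cube([4250, 100, 2650]);
translate([0, 100, 0]) cube([100, 3550, 2650]);
translate([4150, 100, 0]) cube([100, 3550, 2650]);


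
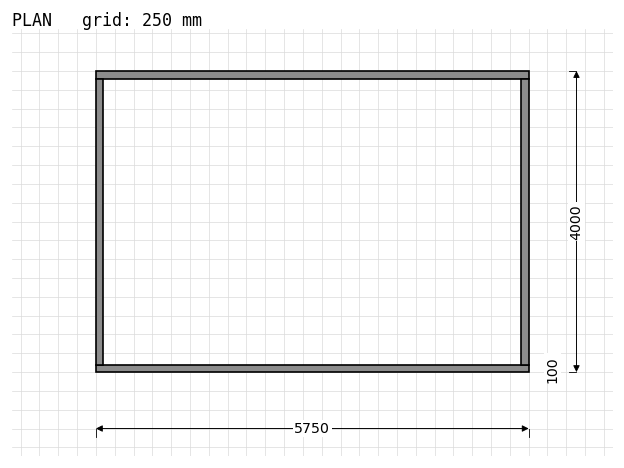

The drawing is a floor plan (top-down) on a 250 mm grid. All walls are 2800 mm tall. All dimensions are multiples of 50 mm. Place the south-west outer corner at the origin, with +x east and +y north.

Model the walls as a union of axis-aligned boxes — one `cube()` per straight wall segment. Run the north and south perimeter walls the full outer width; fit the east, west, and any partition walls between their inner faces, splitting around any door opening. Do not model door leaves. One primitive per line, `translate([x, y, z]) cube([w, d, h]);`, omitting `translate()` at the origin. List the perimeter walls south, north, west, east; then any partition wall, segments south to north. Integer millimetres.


cube([5750, 100, 2800]);
translate([0, 3900, 0]) cube([5750, 100, 2800]);
translate([0, 100, 0]) cube([100, 3800, 2800]);
translate([5650, 100, 0]) cube([100, 3800, 2800]);


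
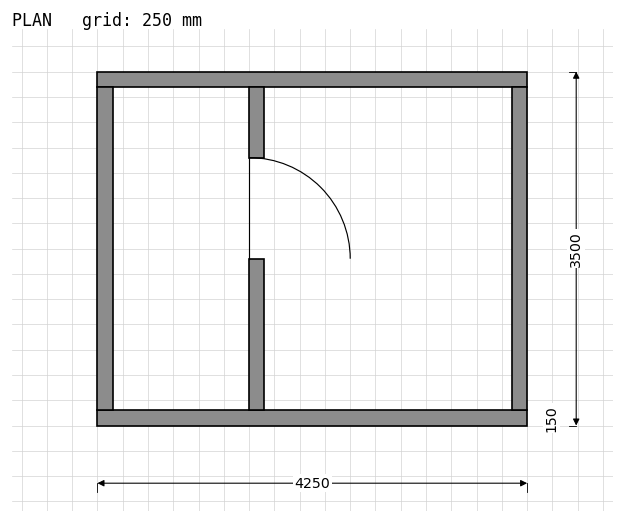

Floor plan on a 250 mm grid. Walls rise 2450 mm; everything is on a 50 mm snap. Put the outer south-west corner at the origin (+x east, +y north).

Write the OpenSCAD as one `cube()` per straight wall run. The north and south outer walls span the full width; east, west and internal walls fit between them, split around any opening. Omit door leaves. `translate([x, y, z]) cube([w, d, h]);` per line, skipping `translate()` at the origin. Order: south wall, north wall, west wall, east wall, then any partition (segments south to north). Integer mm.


cube([4250, 150, 2450]);
translate([0, 3350, 0]) cube([4250, 150, 2450]);
translate([0, 150, 0]) cube([150, 3200, 2450]);
translate([4100, 150, 0]) cube([150, 3200, 2450]);
translate([1500, 150, 0]) cube([150, 1500, 2450]);
translate([1500, 2650, 0]) cube([150, 700, 2450]);
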